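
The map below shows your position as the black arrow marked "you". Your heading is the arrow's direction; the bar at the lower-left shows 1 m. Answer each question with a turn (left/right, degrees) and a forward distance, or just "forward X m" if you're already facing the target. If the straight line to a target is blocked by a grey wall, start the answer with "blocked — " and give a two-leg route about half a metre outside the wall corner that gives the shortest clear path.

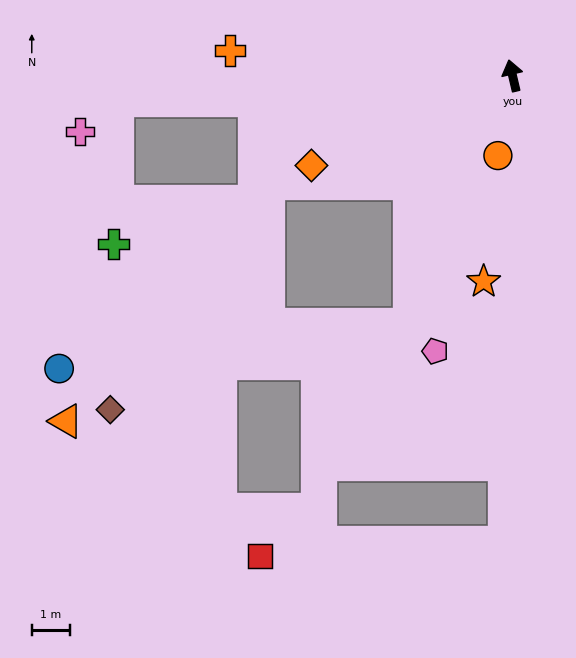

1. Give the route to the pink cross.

blocked — turn left 80°, forward 10.3 m, then turn left 36°, forward 1.3 m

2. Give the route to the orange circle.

turn left 156°, forward 2.1 m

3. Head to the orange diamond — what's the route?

turn left 101°, forward 5.8 m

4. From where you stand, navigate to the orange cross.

turn left 72°, forward 7.4 m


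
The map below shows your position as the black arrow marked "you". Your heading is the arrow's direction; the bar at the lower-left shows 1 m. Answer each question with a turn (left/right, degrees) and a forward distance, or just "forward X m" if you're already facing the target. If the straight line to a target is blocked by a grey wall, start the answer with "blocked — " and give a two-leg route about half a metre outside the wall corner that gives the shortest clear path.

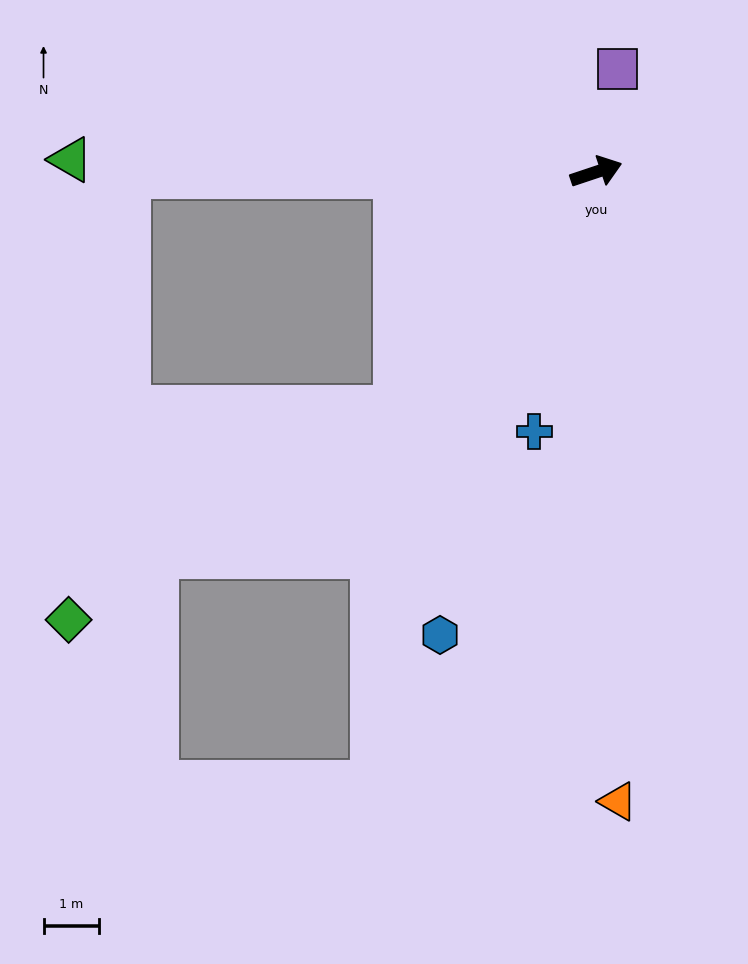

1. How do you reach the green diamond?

blocked — turn left 162°, forward 8.4 m, then turn left 82°, forward 8.1 m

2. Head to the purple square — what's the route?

turn left 60°, forward 1.9 m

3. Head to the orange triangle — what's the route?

turn right 106°, forward 11.3 m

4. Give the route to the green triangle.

turn left 160°, forward 9.4 m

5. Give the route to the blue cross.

turn right 122°, forward 4.8 m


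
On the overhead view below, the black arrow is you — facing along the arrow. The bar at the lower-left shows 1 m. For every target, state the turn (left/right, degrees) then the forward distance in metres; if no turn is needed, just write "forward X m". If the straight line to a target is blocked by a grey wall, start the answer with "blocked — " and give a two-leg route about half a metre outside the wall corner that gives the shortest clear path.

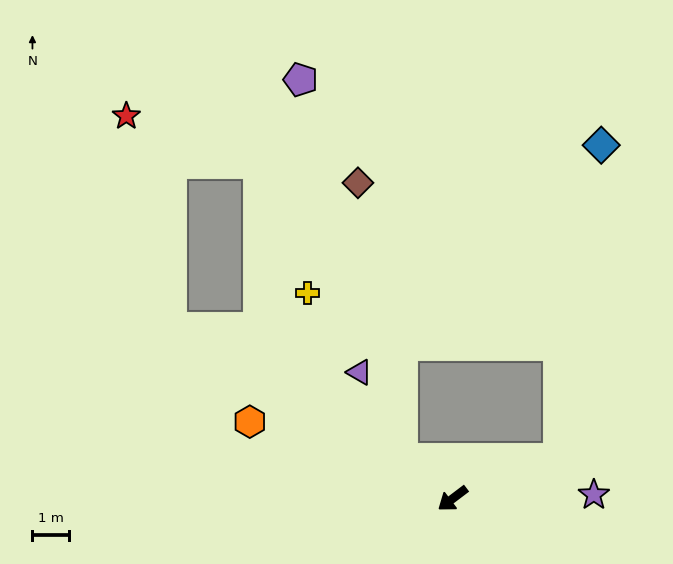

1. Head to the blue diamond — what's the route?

blocked — turn left 164°, forward 3.1 m, then turn left 61°, forward 8.7 m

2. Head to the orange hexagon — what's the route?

turn right 58°, forward 6.0 m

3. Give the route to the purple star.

turn left 144°, forward 3.9 m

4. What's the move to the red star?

blocked — turn right 69°, forward 9.1 m, then turn right 46°, forward 6.0 m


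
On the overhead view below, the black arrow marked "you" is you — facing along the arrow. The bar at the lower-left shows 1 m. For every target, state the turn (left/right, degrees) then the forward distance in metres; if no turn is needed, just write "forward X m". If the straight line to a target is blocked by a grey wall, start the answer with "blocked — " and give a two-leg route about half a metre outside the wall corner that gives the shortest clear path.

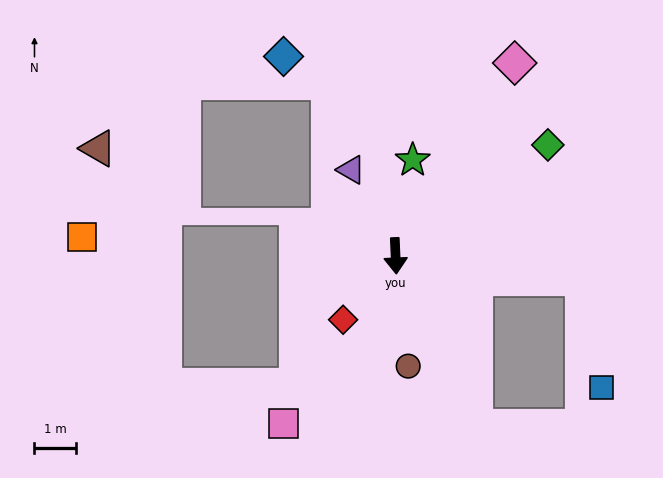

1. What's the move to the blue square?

blocked — turn left 81°, forward 4.5 m, then turn right 74°, forward 2.6 m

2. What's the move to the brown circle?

turn left 4°, forward 2.7 m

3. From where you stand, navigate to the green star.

turn left 167°, forward 2.3 m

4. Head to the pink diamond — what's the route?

turn left 146°, forward 5.4 m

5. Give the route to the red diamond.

turn right 42°, forward 2.0 m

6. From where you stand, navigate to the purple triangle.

turn right 155°, forward 2.3 m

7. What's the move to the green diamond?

turn left 124°, forward 4.5 m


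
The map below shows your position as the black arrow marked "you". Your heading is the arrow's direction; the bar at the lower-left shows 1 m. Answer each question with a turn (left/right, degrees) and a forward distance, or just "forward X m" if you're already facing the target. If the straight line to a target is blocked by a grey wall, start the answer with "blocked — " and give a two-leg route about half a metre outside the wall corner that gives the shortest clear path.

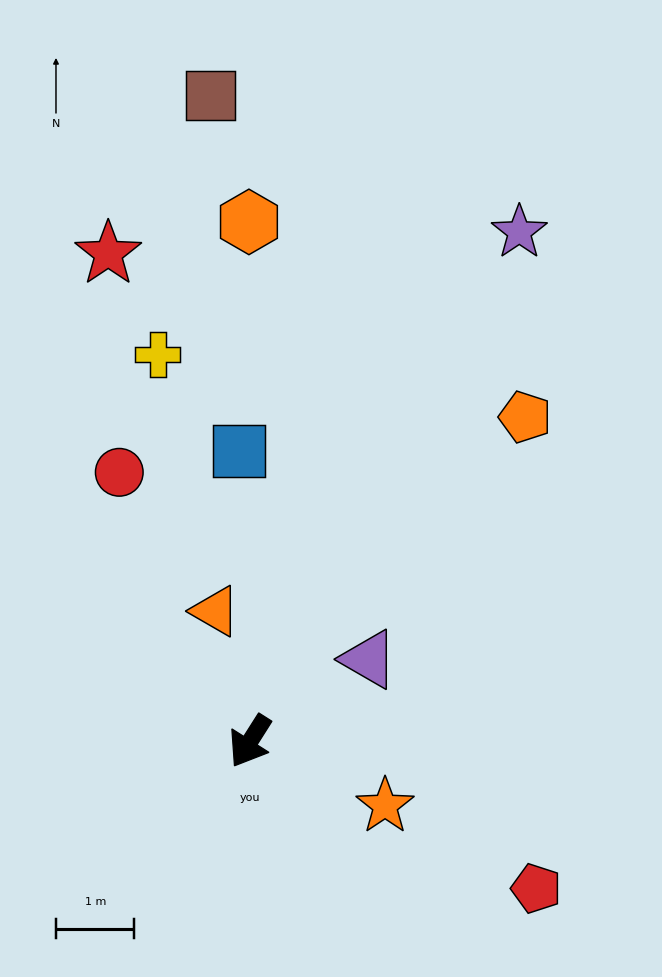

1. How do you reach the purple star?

turn right 176°, forward 7.3 m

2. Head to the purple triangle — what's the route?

turn left 157°, forward 1.8 m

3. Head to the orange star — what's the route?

turn left 97°, forward 1.9 m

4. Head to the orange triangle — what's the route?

turn right 133°, forward 1.7 m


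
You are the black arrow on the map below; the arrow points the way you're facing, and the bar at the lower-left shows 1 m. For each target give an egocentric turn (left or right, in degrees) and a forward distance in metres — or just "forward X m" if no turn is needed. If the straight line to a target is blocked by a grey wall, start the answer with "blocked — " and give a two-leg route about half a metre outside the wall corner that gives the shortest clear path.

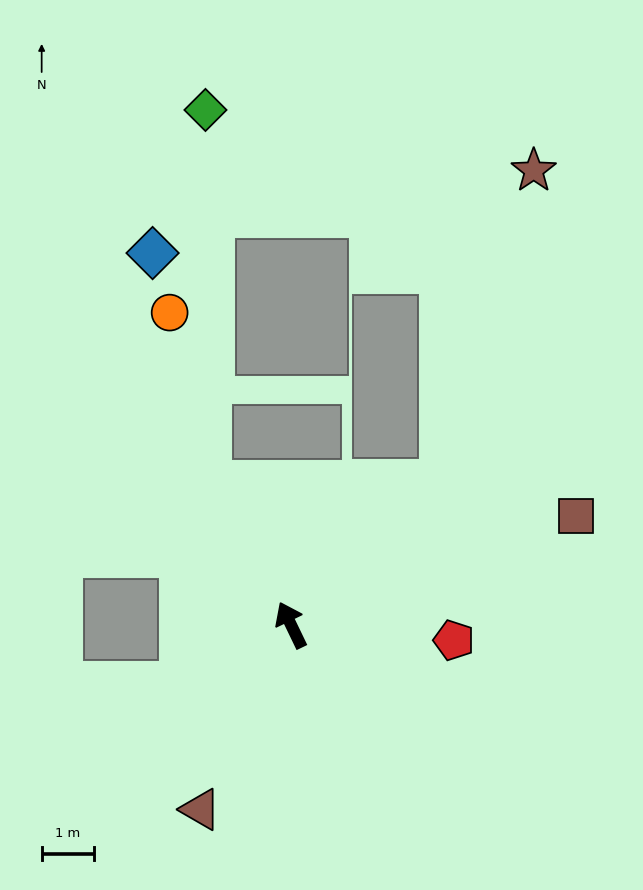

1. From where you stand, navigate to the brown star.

blocked — turn right 72°, forward 4.0 m, then turn left 30°, forward 6.2 m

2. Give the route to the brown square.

turn right 95°, forward 5.9 m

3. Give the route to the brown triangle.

turn left 128°, forward 3.9 m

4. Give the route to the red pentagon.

turn right 121°, forward 3.1 m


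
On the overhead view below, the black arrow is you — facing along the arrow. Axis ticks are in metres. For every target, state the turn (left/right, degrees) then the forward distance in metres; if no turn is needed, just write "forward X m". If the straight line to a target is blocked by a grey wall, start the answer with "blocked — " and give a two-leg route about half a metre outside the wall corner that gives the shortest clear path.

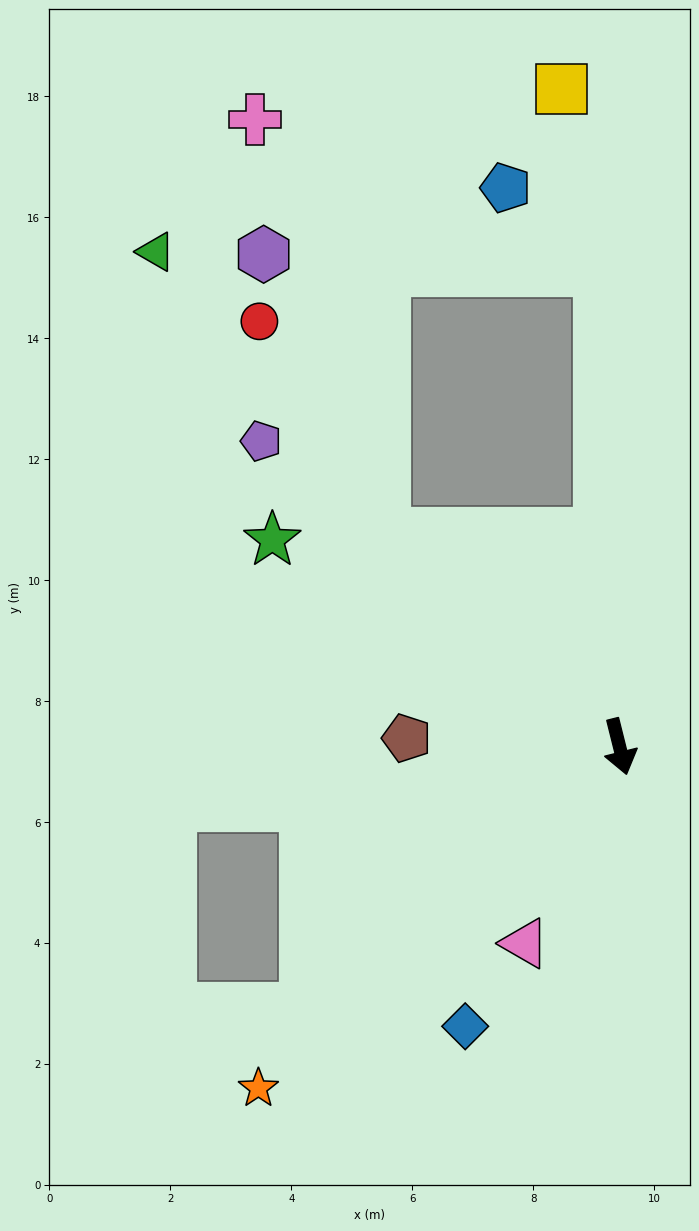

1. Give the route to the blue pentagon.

blocked — turn left 168°, forward 7.9 m, then turn left 46°, forward 2.1 m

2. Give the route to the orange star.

turn right 61°, forward 8.2 m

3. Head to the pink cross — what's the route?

blocked — turn left 168°, forward 7.9 m, then turn left 64°, forward 6.2 m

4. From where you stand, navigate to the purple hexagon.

blocked — turn right 146°, forward 5.3 m, then turn right 25°, forward 5.0 m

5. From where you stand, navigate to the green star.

turn right 135°, forward 6.7 m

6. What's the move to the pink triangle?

turn right 40°, forward 3.6 m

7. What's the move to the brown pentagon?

turn right 106°, forward 3.5 m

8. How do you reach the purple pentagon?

turn right 144°, forward 7.8 m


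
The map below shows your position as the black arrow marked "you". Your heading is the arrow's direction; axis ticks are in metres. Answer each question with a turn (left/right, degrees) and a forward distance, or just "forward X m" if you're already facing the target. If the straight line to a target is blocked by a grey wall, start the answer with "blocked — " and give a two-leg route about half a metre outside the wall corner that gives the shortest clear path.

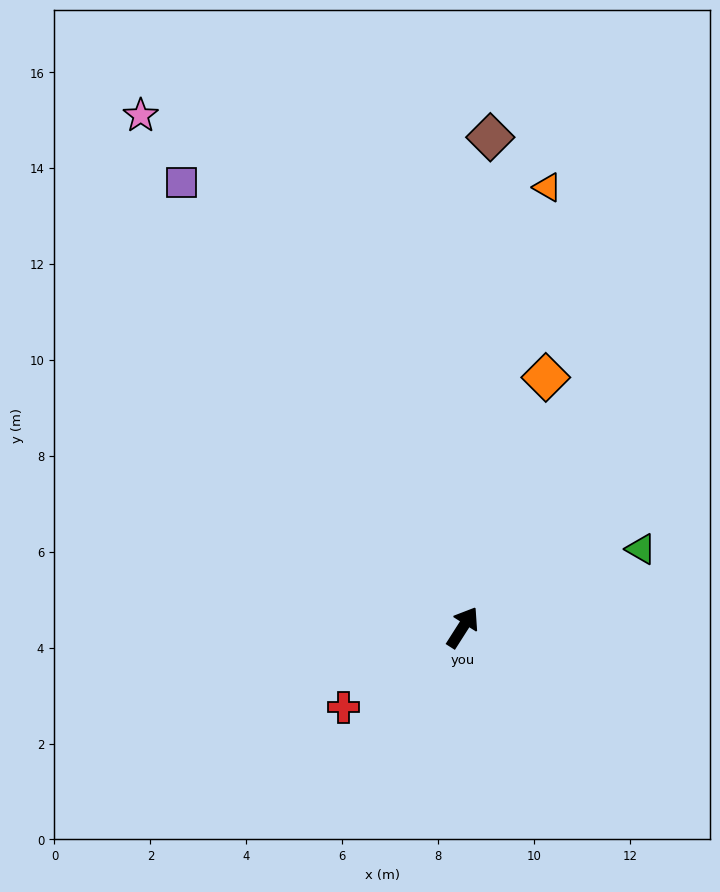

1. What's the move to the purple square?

turn left 65°, forward 11.0 m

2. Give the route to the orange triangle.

turn left 22°, forward 9.3 m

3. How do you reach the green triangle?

turn right 34°, forward 4.1 m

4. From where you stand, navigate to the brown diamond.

turn left 29°, forward 10.2 m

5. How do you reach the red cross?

turn left 156°, forward 3.0 m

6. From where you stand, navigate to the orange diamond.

turn left 14°, forward 5.5 m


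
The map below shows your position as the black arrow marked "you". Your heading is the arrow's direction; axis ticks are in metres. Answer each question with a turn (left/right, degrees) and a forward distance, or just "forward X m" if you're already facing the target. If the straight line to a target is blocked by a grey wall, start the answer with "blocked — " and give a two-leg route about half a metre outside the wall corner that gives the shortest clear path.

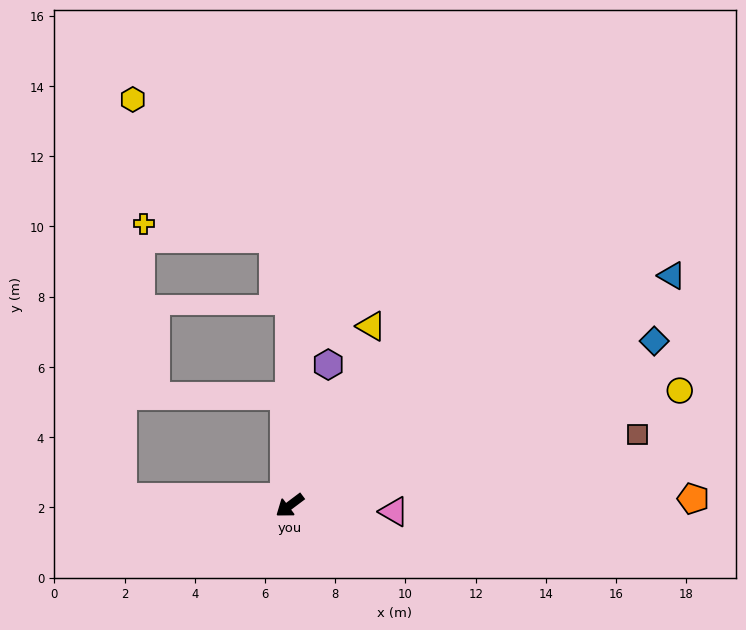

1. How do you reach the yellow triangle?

turn right 151°, forward 5.6 m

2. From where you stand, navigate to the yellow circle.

turn left 160°, forward 11.6 m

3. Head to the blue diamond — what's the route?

turn left 167°, forward 11.4 m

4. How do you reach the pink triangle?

turn left 140°, forward 3.0 m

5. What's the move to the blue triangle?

turn left 174°, forward 12.7 m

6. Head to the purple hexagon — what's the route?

turn right 142°, forward 4.2 m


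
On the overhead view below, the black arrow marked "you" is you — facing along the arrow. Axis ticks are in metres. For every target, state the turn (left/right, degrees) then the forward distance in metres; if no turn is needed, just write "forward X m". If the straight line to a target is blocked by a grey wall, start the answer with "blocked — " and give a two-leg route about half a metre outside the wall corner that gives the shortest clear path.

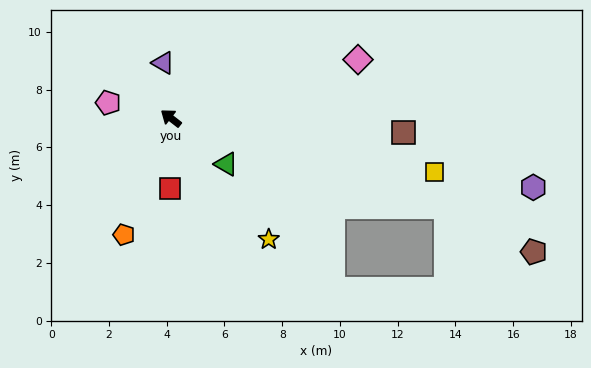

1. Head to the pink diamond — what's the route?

turn right 125°, forward 6.8 m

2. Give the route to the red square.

turn left 127°, forward 2.4 m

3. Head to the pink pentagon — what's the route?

turn left 24°, forward 2.2 m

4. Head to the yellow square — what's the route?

turn right 154°, forward 9.3 m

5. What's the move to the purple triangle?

turn right 44°, forward 1.9 m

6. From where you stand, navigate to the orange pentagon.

turn left 106°, forward 4.4 m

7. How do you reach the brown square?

turn right 146°, forward 8.1 m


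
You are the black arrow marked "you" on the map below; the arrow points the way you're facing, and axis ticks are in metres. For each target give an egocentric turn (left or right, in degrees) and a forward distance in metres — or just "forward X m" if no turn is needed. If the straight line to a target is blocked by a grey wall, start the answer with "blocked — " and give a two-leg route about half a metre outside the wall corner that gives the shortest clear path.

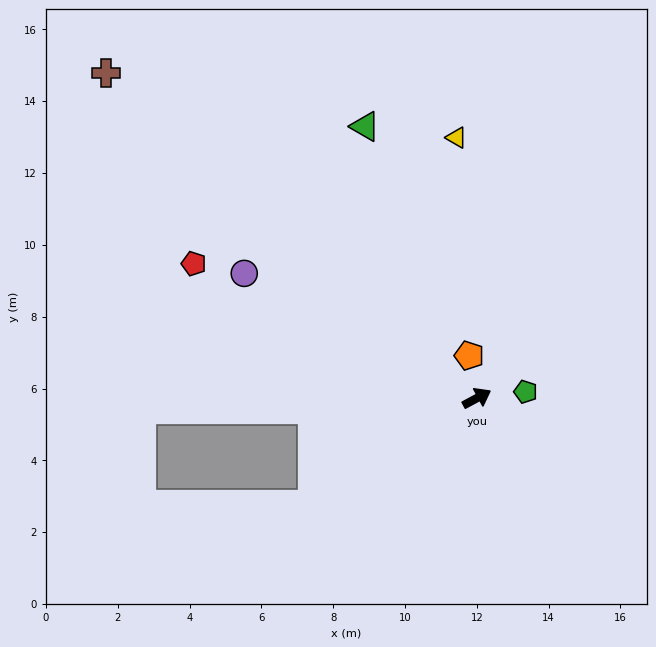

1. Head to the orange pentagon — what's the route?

turn left 72°, forward 1.2 m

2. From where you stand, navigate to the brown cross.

turn left 110°, forward 13.7 m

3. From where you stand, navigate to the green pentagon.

turn right 21°, forward 1.4 m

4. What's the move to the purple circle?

turn left 123°, forward 7.4 m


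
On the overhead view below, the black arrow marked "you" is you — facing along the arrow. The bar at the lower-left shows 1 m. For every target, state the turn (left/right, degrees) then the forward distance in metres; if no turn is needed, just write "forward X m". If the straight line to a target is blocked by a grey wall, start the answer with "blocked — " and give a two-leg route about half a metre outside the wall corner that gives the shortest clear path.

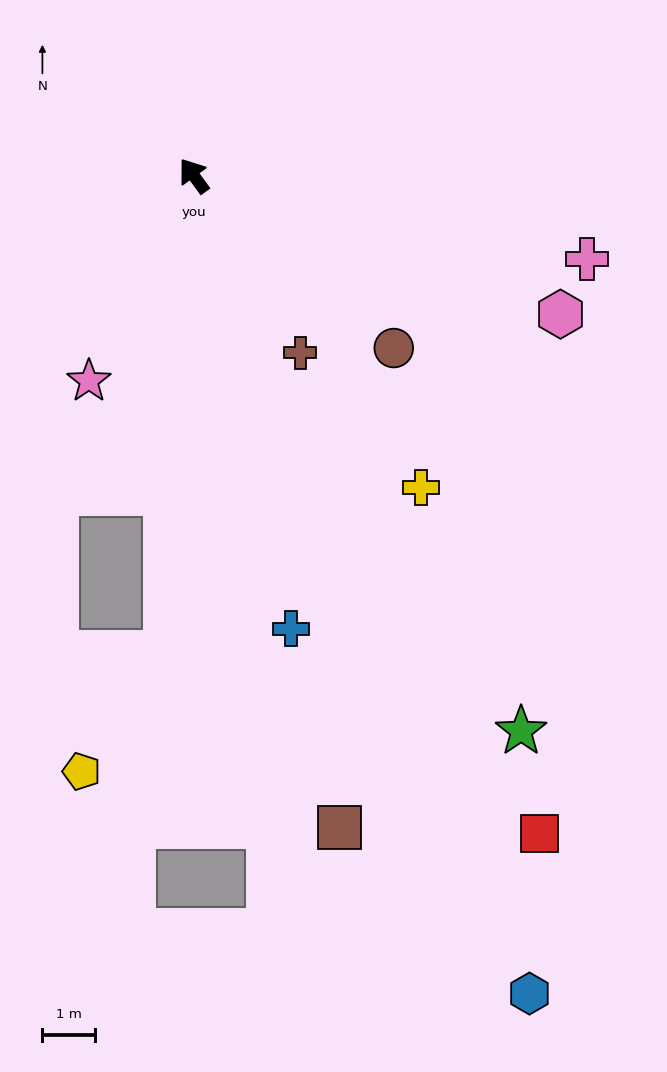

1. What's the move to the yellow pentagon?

blocked — turn left 141°, forward 9.0 m, then turn right 33°, forward 2.8 m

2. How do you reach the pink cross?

turn right 138°, forward 7.6 m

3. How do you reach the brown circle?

turn right 167°, forward 5.0 m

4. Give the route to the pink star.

turn left 117°, forward 4.4 m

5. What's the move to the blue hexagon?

turn left 166°, forward 16.7 m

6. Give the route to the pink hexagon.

turn right 147°, forward 7.4 m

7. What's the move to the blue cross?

turn left 156°, forward 8.8 m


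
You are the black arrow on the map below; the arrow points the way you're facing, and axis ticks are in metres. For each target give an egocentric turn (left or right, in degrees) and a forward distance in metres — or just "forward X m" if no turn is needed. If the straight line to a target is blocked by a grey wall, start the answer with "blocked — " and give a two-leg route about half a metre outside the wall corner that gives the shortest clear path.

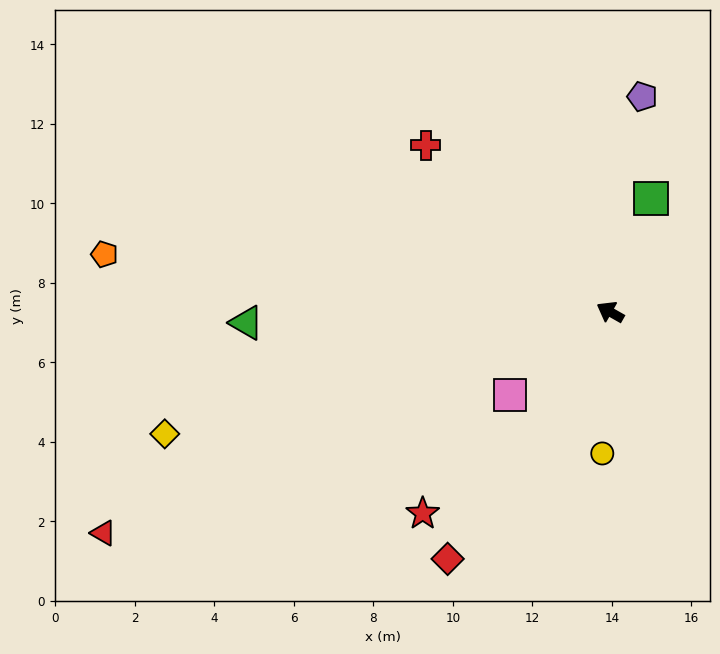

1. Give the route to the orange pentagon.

turn left 23°, forward 12.8 m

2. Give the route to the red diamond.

turn left 86°, forward 7.4 m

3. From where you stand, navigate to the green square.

turn right 80°, forward 3.0 m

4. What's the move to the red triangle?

turn left 53°, forward 13.9 m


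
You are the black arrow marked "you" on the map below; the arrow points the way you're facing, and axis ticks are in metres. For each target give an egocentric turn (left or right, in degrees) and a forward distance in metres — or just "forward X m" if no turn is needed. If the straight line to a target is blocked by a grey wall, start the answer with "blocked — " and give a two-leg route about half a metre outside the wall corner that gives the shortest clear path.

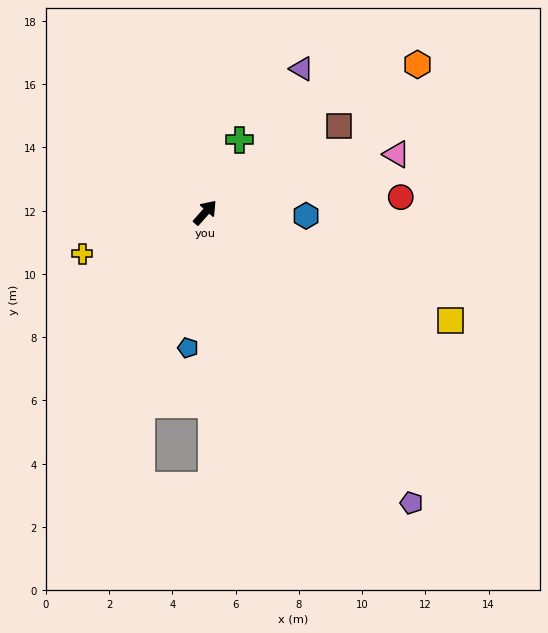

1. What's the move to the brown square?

turn right 15°, forward 5.0 m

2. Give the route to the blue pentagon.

turn right 146°, forward 4.3 m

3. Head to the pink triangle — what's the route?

turn right 31°, forward 6.3 m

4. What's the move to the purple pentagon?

turn right 103°, forward 11.3 m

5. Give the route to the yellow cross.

turn left 150°, forward 4.1 m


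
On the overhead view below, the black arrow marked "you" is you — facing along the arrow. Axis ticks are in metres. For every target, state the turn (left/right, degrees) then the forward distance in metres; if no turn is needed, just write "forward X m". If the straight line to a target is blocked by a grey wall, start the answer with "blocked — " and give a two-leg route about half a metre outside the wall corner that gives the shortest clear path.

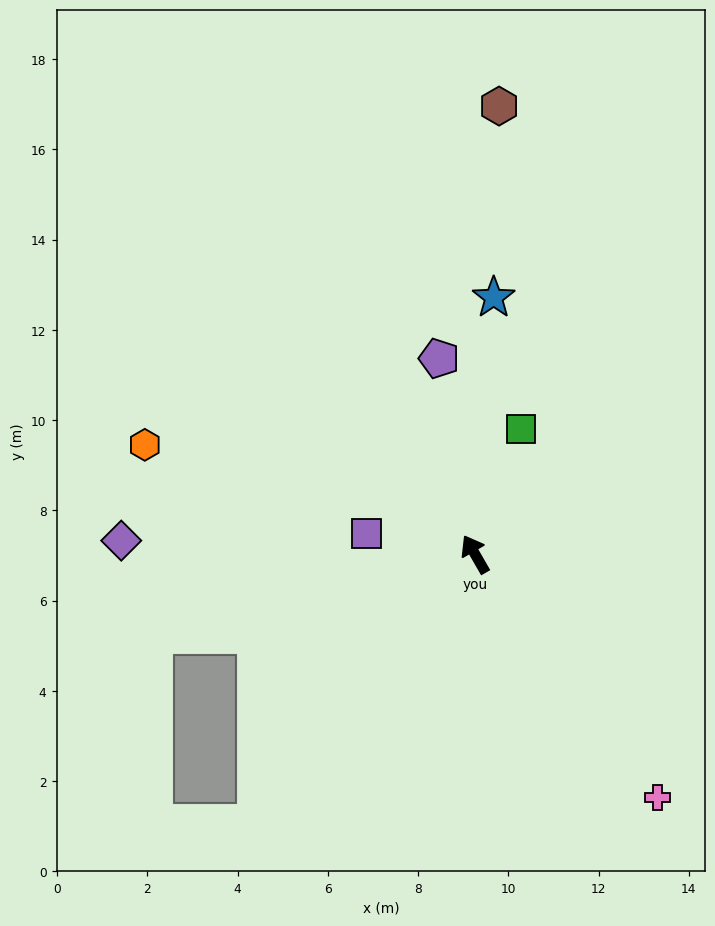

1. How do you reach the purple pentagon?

turn right 20°, forward 4.4 m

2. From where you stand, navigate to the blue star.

turn right 34°, forward 5.7 m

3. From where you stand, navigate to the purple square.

turn left 49°, forward 2.5 m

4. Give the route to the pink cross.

turn right 173°, forward 6.7 m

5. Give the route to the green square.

turn right 50°, forward 3.0 m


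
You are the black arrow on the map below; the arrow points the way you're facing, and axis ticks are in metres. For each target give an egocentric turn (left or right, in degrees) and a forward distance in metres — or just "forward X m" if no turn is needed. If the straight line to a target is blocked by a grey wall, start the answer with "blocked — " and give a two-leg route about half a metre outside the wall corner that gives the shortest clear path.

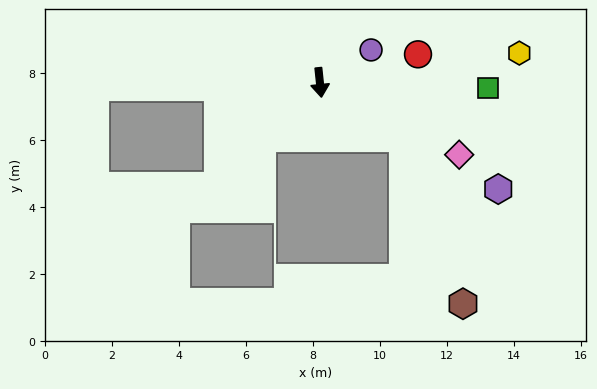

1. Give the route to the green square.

turn left 82°, forward 5.0 m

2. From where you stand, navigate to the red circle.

turn left 100°, forward 3.0 m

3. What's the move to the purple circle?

turn left 116°, forward 1.8 m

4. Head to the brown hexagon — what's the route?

blocked — turn left 50°, forward 3.0 m, then turn right 36°, forward 5.3 m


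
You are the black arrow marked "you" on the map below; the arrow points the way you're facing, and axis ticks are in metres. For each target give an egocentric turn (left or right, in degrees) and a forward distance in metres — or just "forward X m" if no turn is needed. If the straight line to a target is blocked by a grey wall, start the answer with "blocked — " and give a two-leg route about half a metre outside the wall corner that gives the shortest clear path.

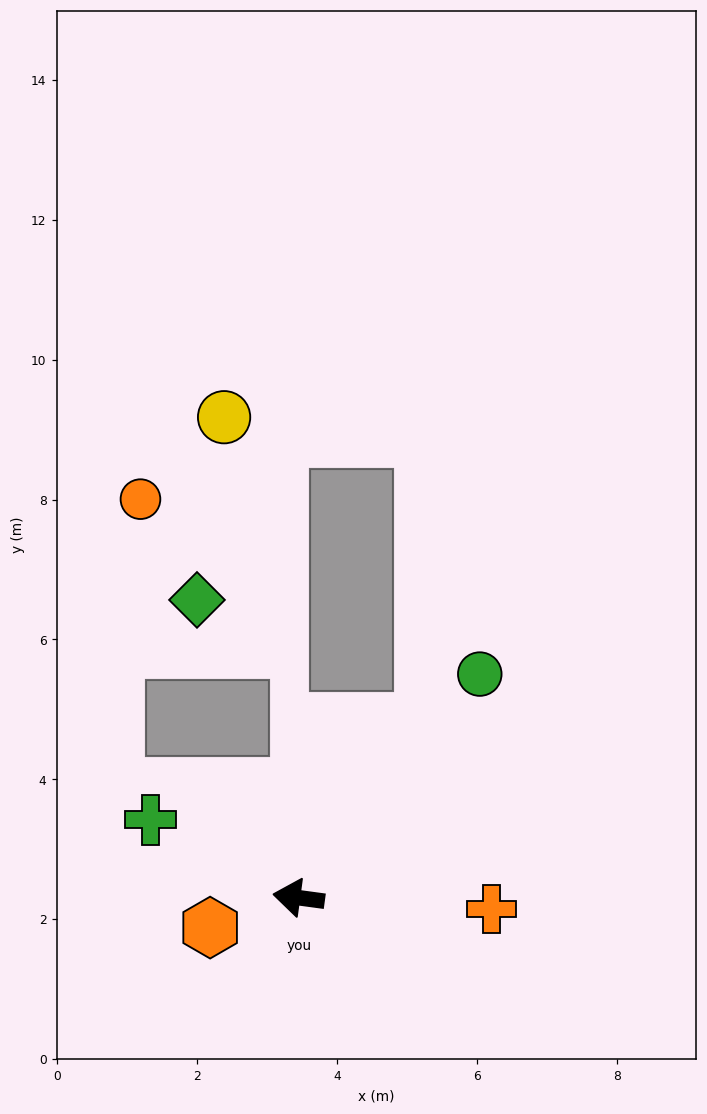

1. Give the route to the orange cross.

turn right 176°, forward 2.8 m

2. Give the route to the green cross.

turn right 20°, forward 2.4 m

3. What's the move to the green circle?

turn right 121°, forward 4.1 m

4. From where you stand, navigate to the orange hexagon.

turn left 26°, forward 1.3 m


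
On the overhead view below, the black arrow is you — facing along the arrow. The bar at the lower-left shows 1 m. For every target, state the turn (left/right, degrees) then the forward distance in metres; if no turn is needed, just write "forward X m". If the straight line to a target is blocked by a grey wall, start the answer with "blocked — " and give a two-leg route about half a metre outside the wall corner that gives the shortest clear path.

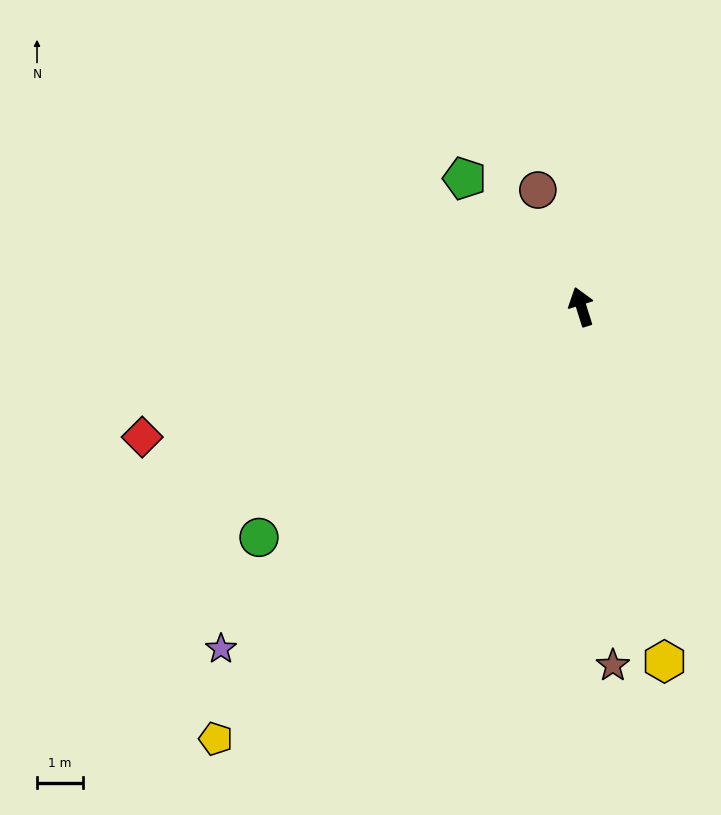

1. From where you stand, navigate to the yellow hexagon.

turn left 176°, forward 8.0 m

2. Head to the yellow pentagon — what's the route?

turn left 122°, forward 12.4 m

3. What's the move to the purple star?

turn left 116°, forward 10.9 m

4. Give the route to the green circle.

turn left 108°, forward 8.7 m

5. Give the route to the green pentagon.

turn left 25°, forward 3.8 m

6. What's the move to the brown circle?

turn left 3°, forward 2.7 m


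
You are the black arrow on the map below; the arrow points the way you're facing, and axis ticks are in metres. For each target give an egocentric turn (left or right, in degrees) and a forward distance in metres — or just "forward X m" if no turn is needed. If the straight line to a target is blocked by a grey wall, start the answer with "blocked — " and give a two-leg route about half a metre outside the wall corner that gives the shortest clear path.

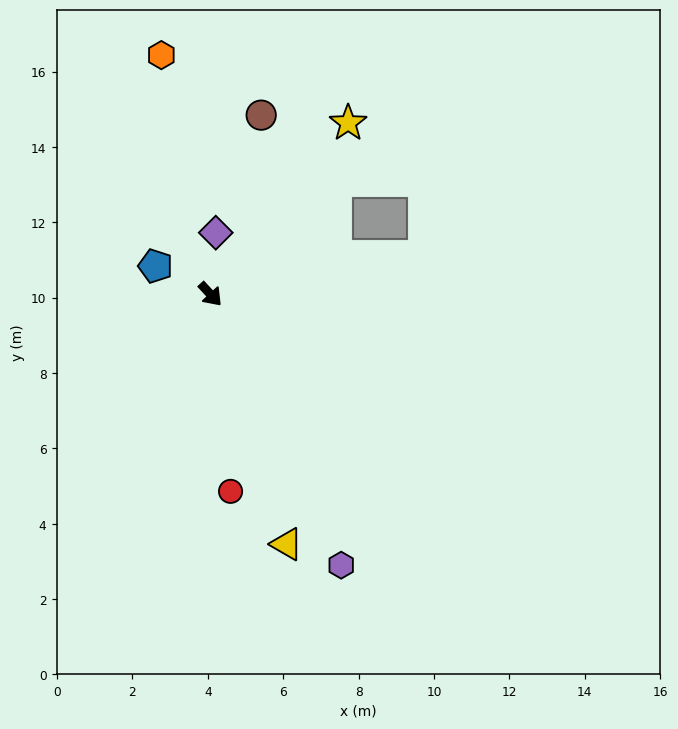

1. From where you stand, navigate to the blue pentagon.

turn right 160°, forward 1.6 m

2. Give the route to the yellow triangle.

turn right 26°, forward 6.9 m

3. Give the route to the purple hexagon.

turn right 17°, forward 8.0 m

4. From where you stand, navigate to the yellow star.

turn left 98°, forward 5.8 m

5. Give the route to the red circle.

turn right 37°, forward 5.3 m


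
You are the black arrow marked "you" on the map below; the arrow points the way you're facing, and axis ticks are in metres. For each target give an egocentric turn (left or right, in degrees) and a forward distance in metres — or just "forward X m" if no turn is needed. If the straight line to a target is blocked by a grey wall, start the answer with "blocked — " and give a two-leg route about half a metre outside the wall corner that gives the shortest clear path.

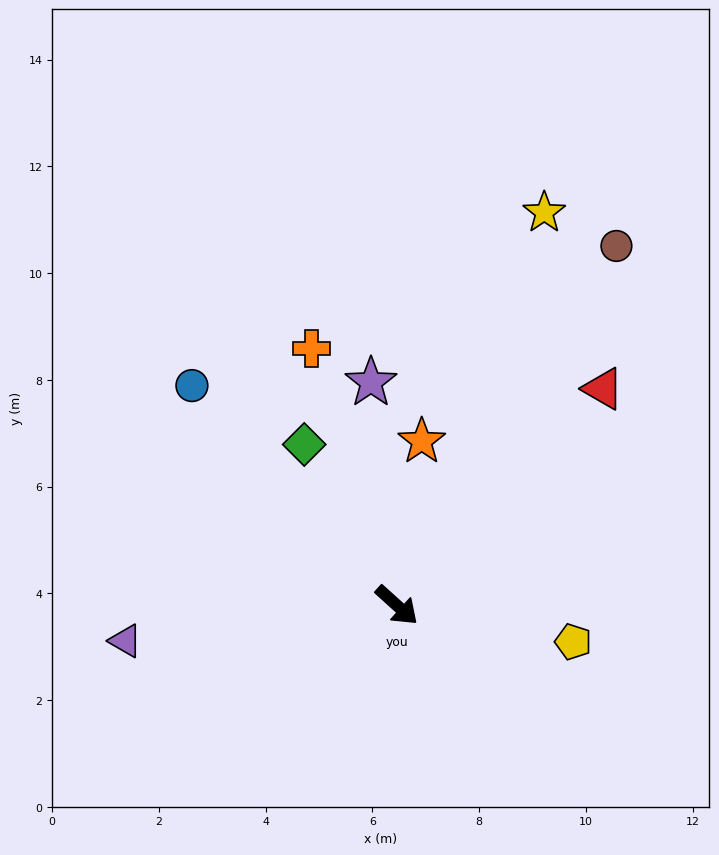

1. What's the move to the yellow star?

turn left 112°, forward 7.9 m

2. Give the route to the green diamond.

turn left 162°, forward 3.5 m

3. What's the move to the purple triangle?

turn right 130°, forward 5.1 m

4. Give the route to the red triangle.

turn left 88°, forward 5.6 m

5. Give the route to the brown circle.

turn left 101°, forward 7.9 m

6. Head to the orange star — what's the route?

turn left 123°, forward 3.1 m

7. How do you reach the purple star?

turn left 139°, forward 4.2 m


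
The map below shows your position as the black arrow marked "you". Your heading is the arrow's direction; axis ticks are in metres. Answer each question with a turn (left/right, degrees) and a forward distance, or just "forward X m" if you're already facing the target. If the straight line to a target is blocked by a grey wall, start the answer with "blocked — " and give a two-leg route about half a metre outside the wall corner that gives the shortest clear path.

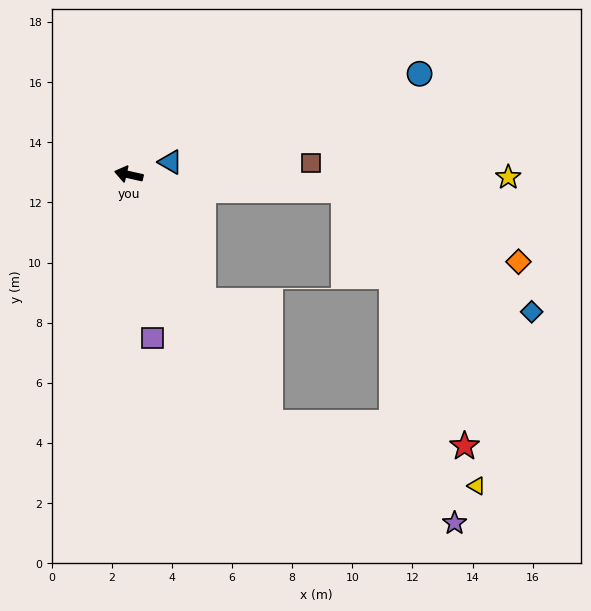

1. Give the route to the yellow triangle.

blocked — turn left 132°, forward 9.5 m, then turn left 44°, forward 7.2 m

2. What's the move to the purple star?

blocked — turn left 132°, forward 9.5 m, then turn left 32°, forward 7.0 m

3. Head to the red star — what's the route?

blocked — turn left 132°, forward 9.5 m, then turn left 54°, forward 6.5 m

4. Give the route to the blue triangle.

turn right 150°, forward 1.4 m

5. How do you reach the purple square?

turn left 111°, forward 5.5 m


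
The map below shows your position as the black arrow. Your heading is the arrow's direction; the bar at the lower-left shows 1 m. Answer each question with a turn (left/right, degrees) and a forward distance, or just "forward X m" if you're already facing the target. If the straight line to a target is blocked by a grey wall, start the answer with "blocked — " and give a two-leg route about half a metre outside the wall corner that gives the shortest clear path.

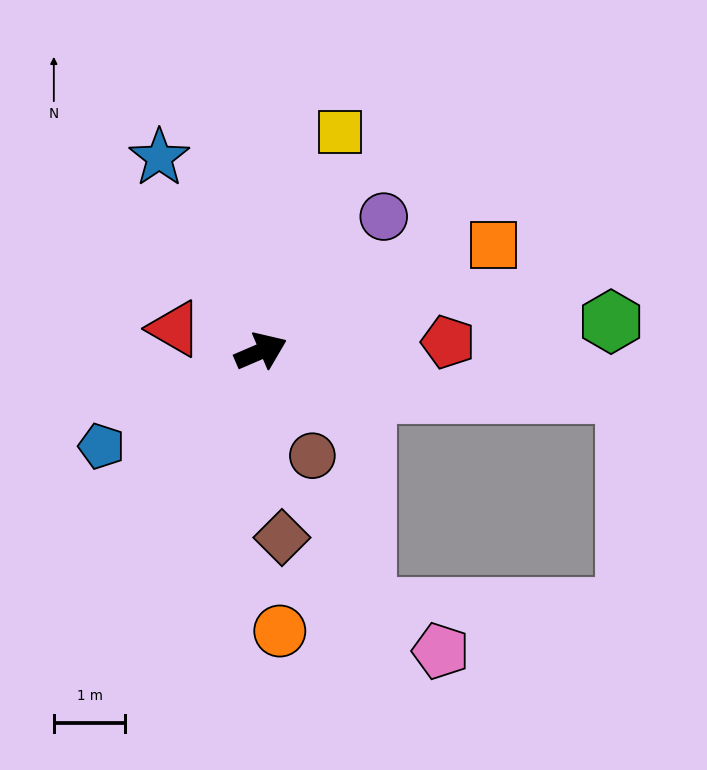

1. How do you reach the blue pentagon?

turn right 172°, forward 2.6 m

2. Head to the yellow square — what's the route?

turn left 47°, forward 3.3 m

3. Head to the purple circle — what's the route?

turn left 24°, forward 2.5 m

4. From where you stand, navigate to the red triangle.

turn left 142°, forward 1.2 m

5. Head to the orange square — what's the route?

forward 3.6 m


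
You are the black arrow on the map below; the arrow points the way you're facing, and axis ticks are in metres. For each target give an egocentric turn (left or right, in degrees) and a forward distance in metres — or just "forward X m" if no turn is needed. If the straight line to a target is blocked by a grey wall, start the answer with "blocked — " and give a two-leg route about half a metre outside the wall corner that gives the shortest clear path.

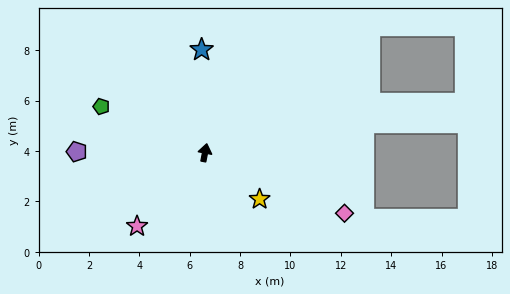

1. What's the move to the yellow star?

turn right 119°, forward 2.8 m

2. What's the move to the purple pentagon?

turn left 101°, forward 5.1 m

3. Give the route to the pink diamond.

turn right 102°, forward 6.0 m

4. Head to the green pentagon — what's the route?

turn left 77°, forward 4.5 m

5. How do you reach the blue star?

turn left 13°, forward 4.1 m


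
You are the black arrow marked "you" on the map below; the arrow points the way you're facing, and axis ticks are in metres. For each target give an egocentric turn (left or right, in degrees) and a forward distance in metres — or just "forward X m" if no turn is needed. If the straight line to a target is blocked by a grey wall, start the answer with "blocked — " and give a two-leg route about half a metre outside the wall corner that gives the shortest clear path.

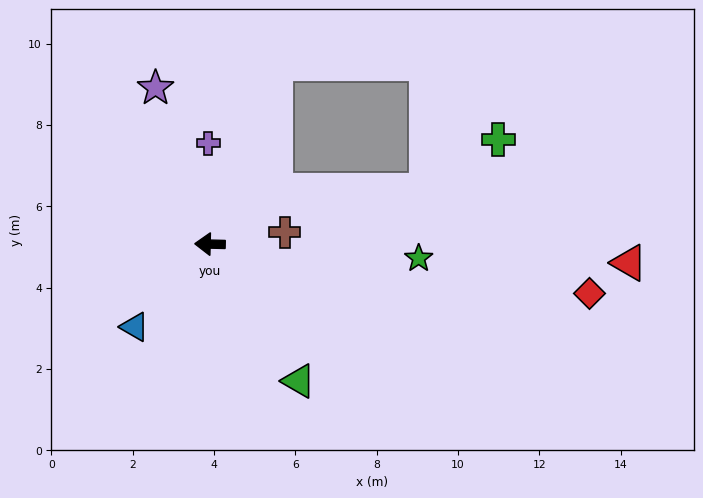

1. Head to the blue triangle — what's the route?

turn left 49°, forward 2.8 m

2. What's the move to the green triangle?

turn left 124°, forward 4.0 m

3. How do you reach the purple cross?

turn right 88°, forward 2.5 m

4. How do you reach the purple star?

turn right 69°, forward 4.1 m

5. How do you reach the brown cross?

turn right 170°, forward 1.9 m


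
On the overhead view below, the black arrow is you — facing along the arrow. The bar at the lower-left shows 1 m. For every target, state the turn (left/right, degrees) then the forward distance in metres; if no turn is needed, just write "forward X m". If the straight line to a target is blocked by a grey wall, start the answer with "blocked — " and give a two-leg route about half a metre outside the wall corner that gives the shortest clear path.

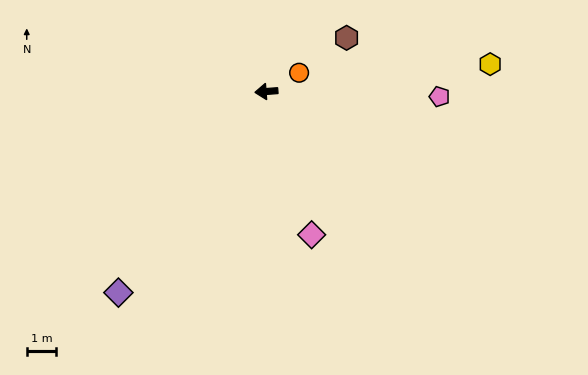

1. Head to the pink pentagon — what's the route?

turn left 174°, forward 5.9 m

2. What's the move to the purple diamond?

turn left 49°, forward 8.5 m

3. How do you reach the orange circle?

turn right 155°, forward 1.3 m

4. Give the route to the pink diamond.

turn left 103°, forward 5.1 m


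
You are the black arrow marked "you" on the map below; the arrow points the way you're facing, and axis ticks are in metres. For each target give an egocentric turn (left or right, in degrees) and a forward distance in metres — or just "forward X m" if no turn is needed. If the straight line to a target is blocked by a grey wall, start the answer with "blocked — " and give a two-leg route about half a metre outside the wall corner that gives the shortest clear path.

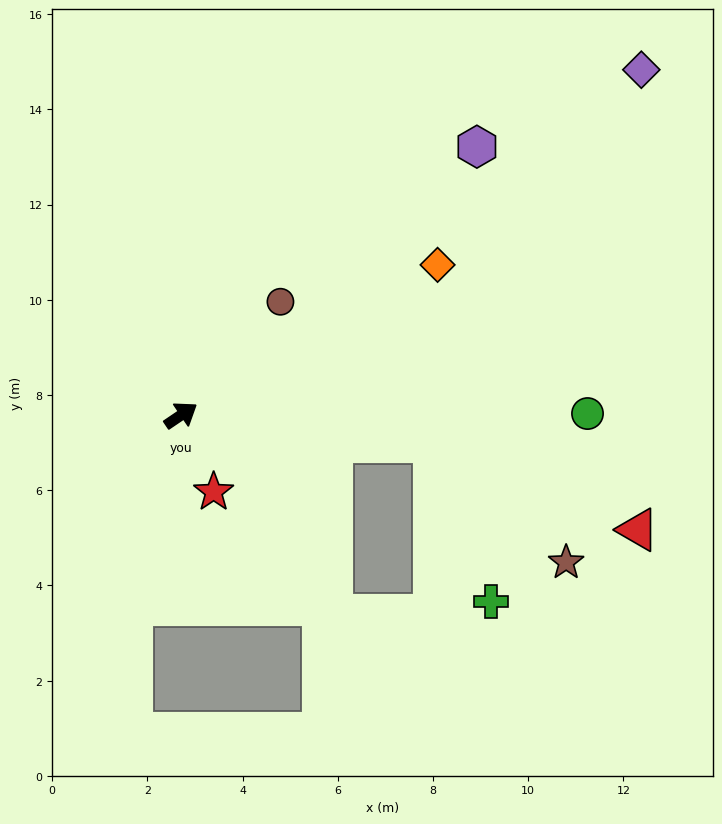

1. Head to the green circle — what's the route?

turn right 34°, forward 8.5 m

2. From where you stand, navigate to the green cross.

blocked — turn right 40°, forward 5.3 m, then turn right 64°, forward 3.6 m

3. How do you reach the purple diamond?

turn left 3°, forward 12.1 m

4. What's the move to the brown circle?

turn left 15°, forward 3.2 m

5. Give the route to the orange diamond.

turn right 4°, forward 6.2 m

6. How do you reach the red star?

turn right 101°, forward 1.8 m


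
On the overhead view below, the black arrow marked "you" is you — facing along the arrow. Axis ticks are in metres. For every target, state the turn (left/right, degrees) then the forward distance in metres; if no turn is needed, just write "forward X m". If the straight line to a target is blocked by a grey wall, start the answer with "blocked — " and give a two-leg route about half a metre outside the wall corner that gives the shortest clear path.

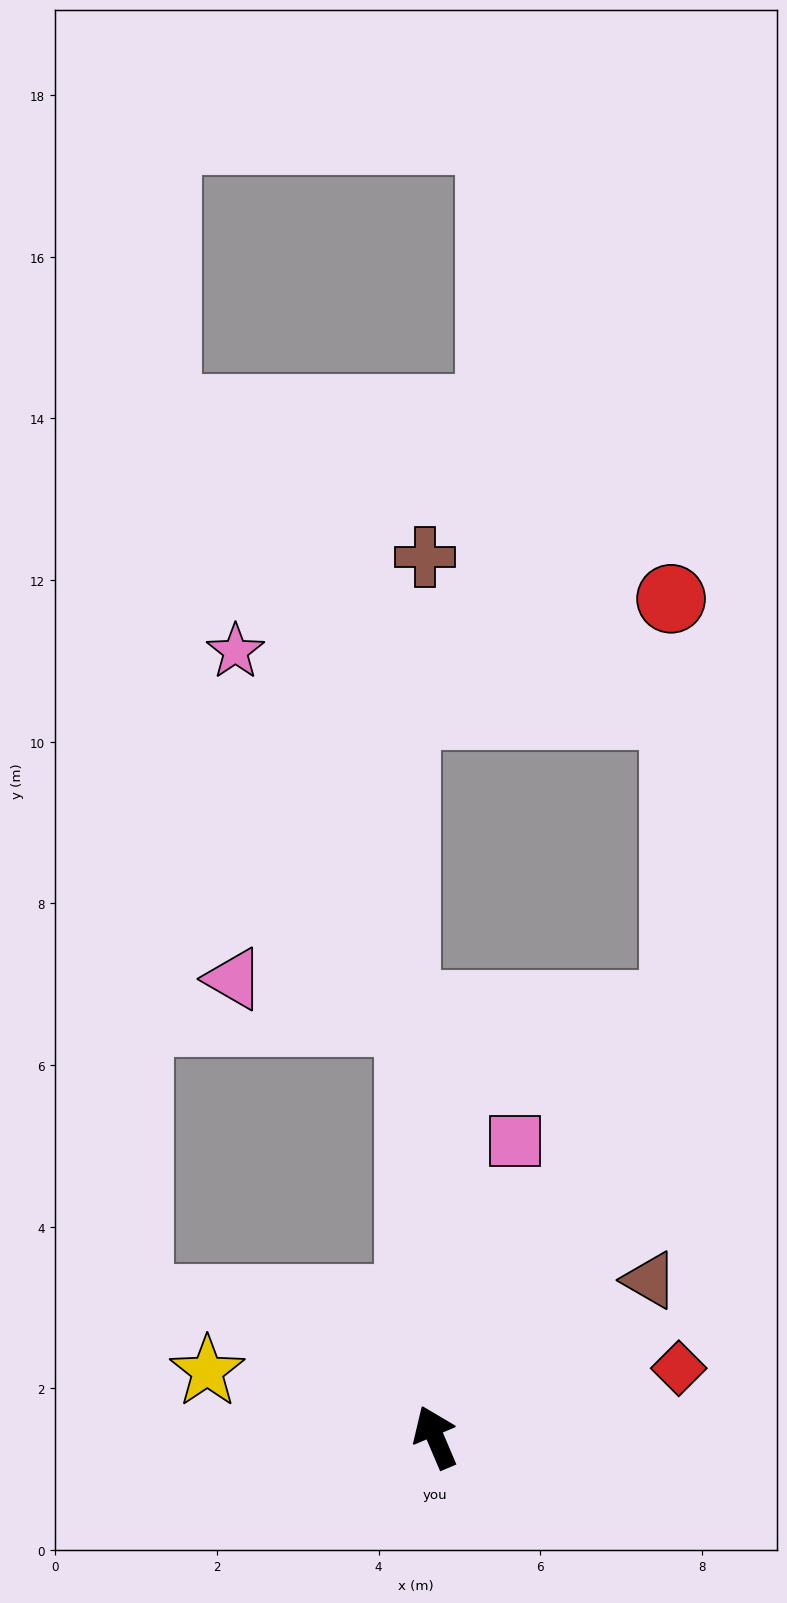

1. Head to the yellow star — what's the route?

turn left 51°, forward 2.9 m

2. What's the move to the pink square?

turn right 38°, forward 3.8 m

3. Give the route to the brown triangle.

turn right 77°, forward 3.3 m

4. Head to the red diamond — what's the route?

turn right 97°, forward 3.1 m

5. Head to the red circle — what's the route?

blocked — turn right 52°, forward 6.1 m, then turn left 29°, forward 5.0 m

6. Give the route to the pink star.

blocked — turn right 20°, forward 5.2 m, then turn left 22°, forward 5.1 m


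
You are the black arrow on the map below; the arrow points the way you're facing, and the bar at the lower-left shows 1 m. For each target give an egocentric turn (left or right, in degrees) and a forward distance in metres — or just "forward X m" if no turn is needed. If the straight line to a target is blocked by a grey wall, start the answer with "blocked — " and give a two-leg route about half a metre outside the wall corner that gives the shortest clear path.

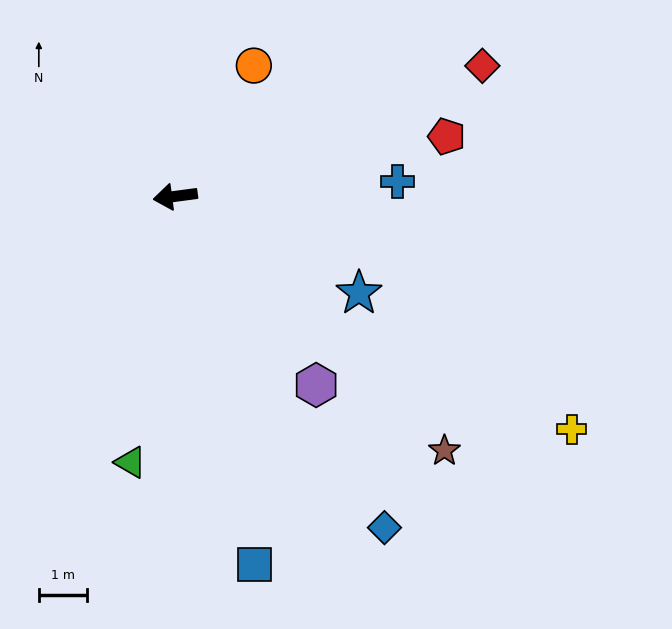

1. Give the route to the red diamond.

turn right 165°, forward 6.9 m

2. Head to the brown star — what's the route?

turn left 129°, forward 7.7 m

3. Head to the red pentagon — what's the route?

turn right 175°, forward 5.8 m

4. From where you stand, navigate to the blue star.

turn left 145°, forward 4.3 m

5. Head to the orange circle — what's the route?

turn right 129°, forward 3.2 m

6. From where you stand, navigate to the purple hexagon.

turn left 119°, forward 4.9 m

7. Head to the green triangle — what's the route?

turn left 73°, forward 5.6 m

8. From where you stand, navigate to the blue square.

turn left 95°, forward 7.8 m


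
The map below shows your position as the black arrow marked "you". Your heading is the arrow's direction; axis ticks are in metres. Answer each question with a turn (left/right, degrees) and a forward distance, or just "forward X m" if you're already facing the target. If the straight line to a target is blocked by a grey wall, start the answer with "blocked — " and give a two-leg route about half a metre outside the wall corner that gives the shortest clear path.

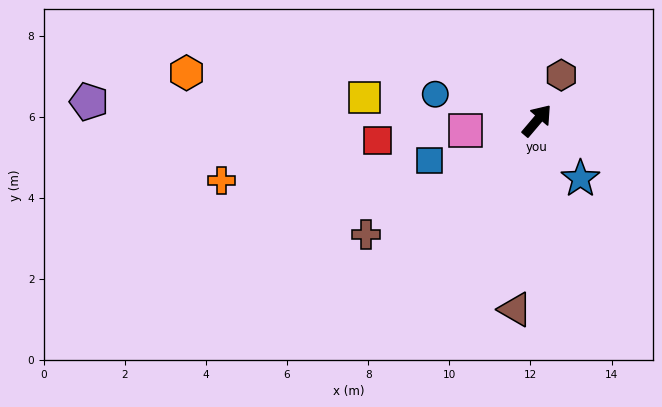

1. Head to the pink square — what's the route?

turn left 138°, forward 1.8 m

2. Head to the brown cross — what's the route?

turn left 164°, forward 5.1 m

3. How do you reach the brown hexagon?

turn left 12°, forward 1.3 m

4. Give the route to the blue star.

turn right 103°, forward 1.8 m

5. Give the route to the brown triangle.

turn right 146°, forward 4.7 m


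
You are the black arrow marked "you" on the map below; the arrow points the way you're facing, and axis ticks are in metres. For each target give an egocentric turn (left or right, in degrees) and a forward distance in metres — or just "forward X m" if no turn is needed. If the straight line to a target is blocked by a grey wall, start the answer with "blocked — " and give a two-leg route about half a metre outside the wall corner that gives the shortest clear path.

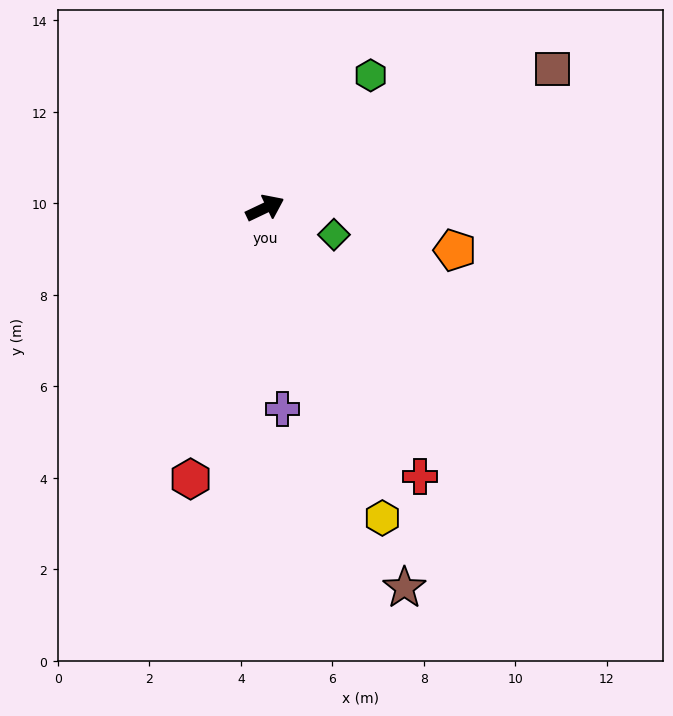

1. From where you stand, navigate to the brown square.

forward 7.0 m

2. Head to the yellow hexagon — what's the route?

turn right 95°, forward 7.2 m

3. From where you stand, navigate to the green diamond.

turn right 47°, forward 1.6 m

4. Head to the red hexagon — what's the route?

turn right 131°, forward 6.1 m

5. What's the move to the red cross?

turn right 85°, forward 6.8 m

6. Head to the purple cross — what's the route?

turn right 110°, forward 4.4 m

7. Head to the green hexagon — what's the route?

turn left 26°, forward 3.7 m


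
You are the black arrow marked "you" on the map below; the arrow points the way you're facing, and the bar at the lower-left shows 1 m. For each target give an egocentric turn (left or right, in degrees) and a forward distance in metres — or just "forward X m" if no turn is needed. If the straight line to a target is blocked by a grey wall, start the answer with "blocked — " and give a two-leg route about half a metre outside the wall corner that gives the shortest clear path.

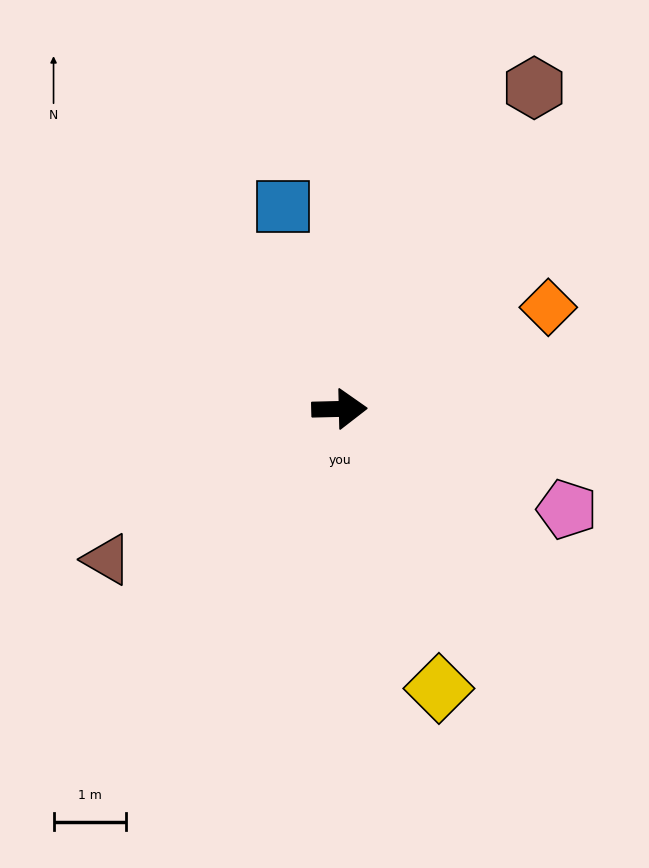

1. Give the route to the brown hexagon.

turn left 57°, forward 5.2 m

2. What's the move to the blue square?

turn left 104°, forward 2.9 m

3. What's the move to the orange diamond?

turn left 25°, forward 3.2 m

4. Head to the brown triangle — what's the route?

turn right 148°, forward 3.8 m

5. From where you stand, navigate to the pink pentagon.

turn right 25°, forward 3.4 m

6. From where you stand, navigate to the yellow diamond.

turn right 72°, forward 4.1 m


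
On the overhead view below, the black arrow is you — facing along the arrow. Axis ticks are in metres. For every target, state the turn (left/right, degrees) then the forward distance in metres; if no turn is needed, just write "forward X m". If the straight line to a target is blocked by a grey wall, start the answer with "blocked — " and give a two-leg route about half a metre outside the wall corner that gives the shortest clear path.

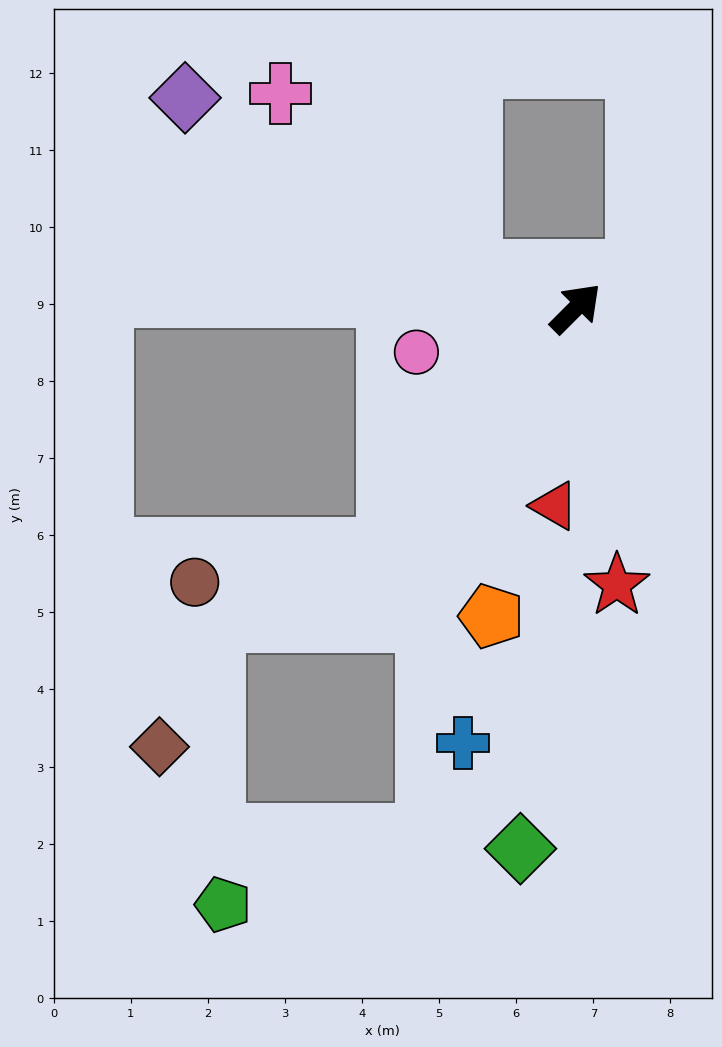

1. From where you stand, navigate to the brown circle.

blocked — turn right 173°, forward 4.0 m, then turn right 43°, forward 2.6 m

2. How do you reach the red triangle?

turn right 141°, forward 2.6 m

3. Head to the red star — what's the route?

turn right 127°, forward 3.6 m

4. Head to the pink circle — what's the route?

turn left 150°, forward 2.1 m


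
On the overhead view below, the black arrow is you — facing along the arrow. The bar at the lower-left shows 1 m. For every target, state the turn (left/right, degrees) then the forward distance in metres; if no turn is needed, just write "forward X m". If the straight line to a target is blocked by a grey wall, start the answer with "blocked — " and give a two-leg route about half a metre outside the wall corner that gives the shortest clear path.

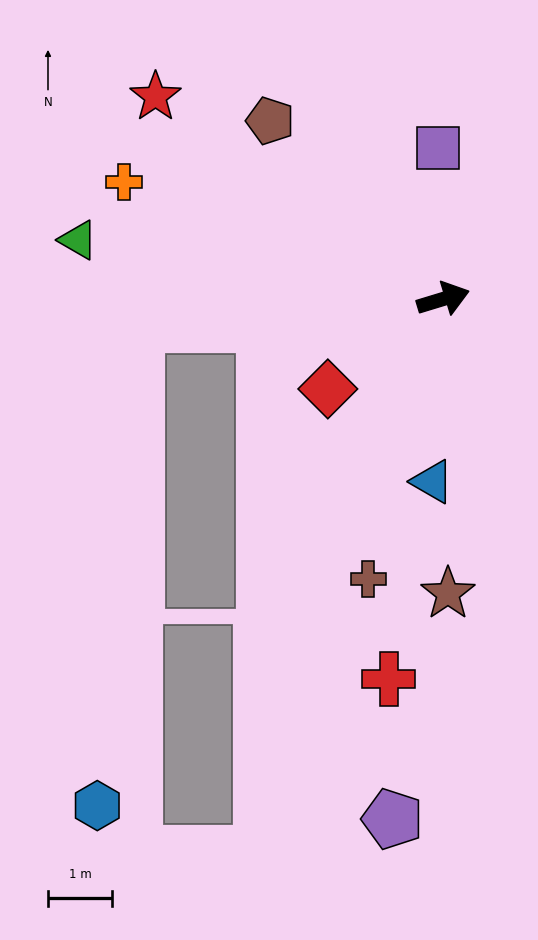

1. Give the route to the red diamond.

turn right 159°, forward 2.3 m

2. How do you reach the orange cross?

turn left 143°, forward 5.3 m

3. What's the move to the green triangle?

turn left 154°, forward 5.8 m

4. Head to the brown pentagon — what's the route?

turn left 117°, forward 3.9 m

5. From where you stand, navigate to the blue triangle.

turn right 110°, forward 2.8 m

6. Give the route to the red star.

turn left 128°, forward 5.5 m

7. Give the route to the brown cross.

turn right 122°, forward 4.5 m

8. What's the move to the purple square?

turn left 75°, forward 2.4 m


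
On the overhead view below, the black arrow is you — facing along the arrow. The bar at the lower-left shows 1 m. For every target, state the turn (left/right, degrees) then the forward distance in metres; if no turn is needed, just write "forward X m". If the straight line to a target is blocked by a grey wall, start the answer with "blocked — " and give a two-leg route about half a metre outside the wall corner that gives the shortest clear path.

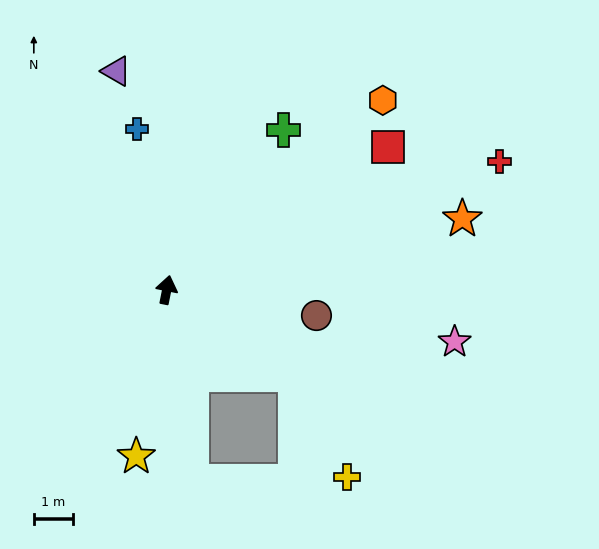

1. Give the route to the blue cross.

turn left 22°, forward 4.1 m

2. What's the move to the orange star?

turn right 65°, forward 7.7 m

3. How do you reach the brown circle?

turn right 88°, forward 3.8 m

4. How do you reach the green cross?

turn right 25°, forward 5.0 m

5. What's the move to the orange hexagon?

turn right 37°, forward 7.3 m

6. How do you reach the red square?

turn right 46°, forward 6.7 m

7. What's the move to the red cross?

turn right 58°, forward 9.0 m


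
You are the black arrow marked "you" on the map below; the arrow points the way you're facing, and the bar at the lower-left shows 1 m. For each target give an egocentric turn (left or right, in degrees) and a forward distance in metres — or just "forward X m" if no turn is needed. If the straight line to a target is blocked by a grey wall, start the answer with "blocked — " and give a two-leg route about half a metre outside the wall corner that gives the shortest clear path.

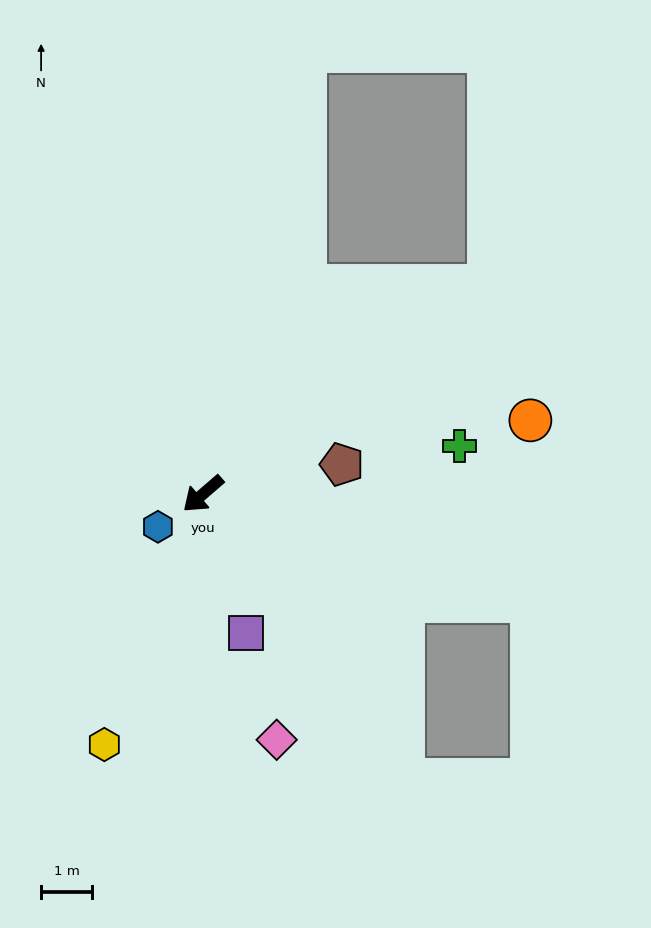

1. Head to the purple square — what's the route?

turn left 66°, forward 2.9 m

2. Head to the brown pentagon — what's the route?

turn left 151°, forward 2.8 m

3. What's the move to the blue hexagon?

turn right 5°, forward 1.1 m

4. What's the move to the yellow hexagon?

turn left 28°, forward 5.3 m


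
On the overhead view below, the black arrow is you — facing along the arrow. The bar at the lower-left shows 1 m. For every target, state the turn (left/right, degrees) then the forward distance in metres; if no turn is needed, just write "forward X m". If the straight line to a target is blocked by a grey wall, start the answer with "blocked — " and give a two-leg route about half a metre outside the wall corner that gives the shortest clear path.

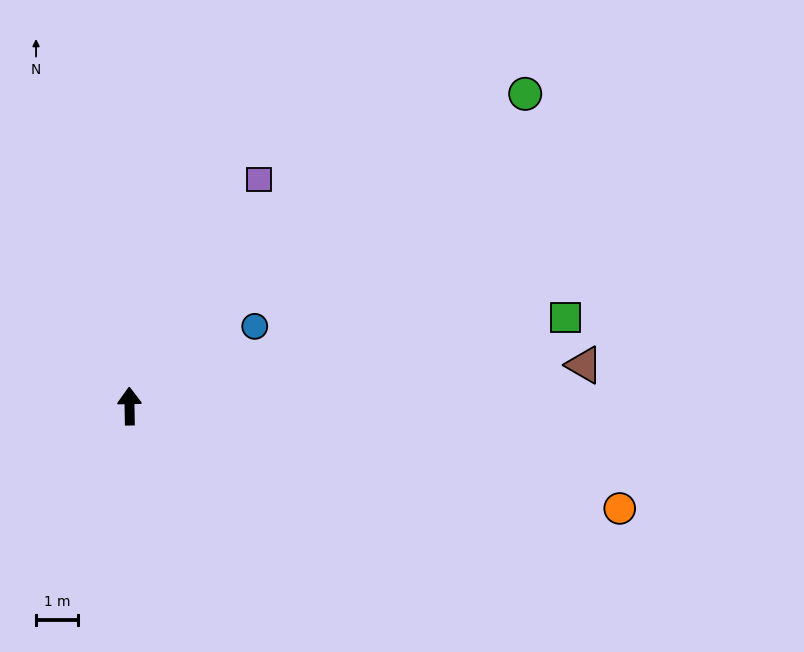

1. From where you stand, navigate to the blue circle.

turn right 58°, forward 3.5 m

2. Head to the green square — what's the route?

turn right 80°, forward 10.6 m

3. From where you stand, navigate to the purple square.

turn right 31°, forward 6.2 m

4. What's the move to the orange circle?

turn right 103°, forward 12.0 m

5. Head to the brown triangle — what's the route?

turn right 86°, forward 10.9 m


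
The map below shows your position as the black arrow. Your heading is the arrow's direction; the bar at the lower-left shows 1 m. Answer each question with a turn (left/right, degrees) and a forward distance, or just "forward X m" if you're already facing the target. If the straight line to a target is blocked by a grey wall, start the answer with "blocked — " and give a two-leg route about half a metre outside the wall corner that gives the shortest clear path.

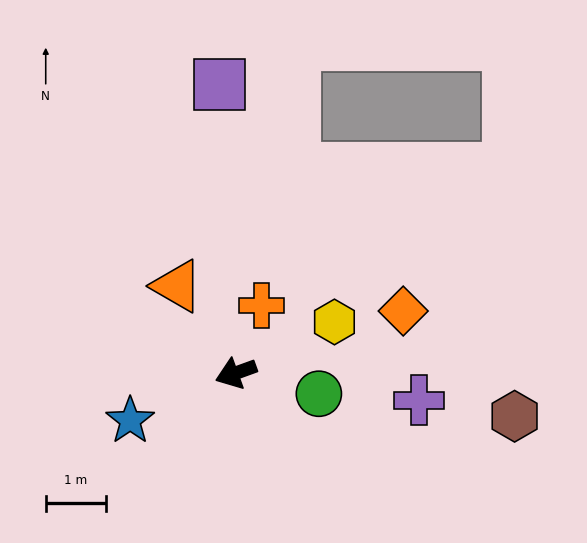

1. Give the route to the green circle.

turn left 146°, forward 1.4 m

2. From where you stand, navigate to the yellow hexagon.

turn right 173°, forward 1.8 m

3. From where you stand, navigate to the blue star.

turn left 4°, forward 1.9 m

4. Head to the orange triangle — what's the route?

turn right 76°, forward 1.7 m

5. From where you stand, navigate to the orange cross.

turn right 130°, forward 1.2 m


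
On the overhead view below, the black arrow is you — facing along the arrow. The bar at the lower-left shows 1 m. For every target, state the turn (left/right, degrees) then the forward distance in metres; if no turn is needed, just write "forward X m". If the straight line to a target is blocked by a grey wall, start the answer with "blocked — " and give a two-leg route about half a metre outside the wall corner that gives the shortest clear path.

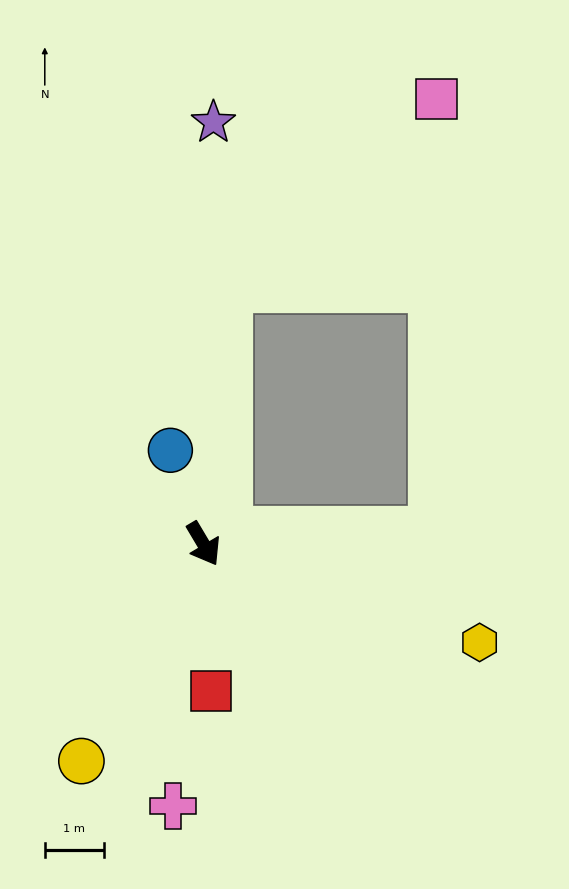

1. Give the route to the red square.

turn right 28°, forward 2.5 m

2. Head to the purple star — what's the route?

turn left 148°, forward 7.1 m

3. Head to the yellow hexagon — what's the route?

turn left 40°, forward 4.9 m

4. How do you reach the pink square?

blocked — turn left 144°, forward 4.3 m, then turn right 43°, forward 4.7 m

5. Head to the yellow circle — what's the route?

turn right 60°, forward 4.2 m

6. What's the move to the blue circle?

turn left 169°, forward 1.7 m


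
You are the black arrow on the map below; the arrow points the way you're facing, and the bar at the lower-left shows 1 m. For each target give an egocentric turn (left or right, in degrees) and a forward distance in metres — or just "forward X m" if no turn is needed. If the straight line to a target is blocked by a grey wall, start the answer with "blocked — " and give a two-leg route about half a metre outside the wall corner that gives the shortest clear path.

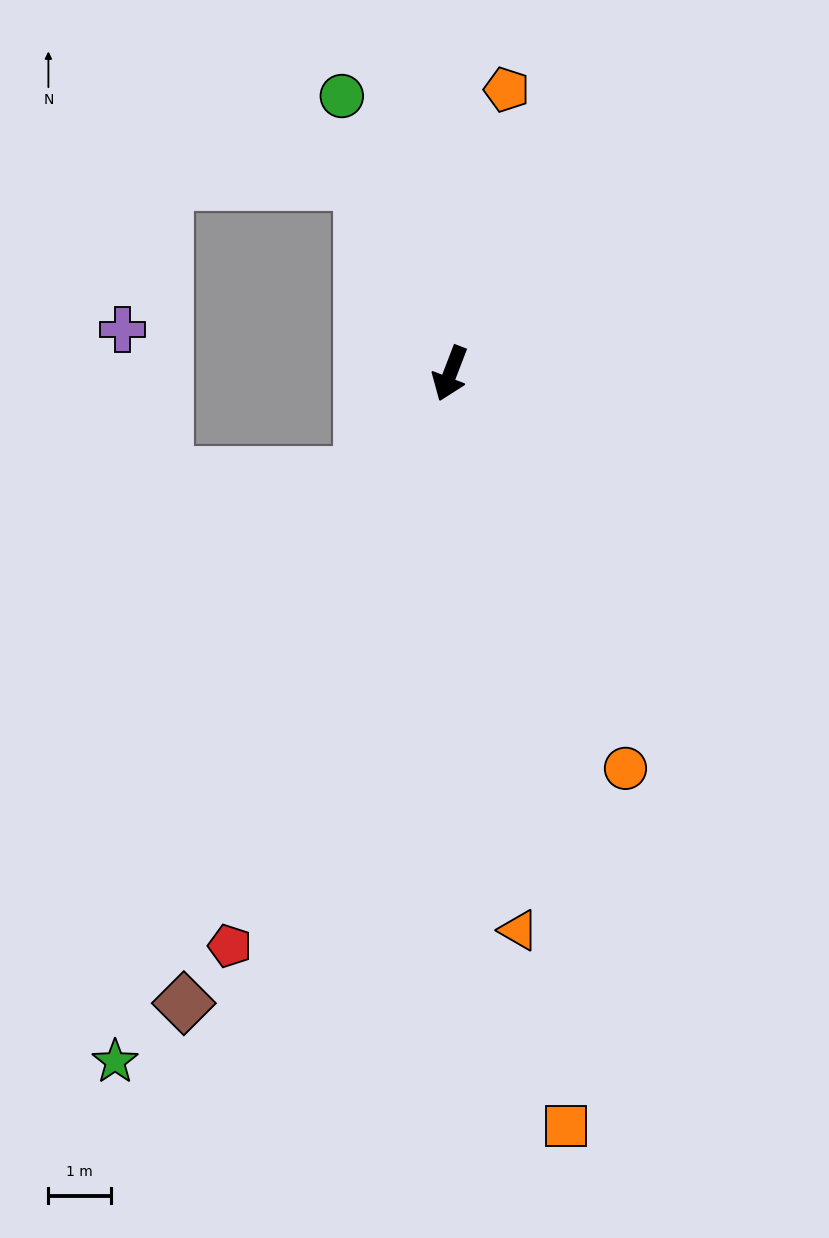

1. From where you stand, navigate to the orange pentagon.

turn right 170°, forward 4.7 m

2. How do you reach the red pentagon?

forward 9.9 m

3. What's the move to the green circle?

turn right 138°, forward 4.8 m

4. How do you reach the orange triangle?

turn left 28°, forward 9.0 m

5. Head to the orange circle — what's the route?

turn left 45°, forward 6.9 m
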